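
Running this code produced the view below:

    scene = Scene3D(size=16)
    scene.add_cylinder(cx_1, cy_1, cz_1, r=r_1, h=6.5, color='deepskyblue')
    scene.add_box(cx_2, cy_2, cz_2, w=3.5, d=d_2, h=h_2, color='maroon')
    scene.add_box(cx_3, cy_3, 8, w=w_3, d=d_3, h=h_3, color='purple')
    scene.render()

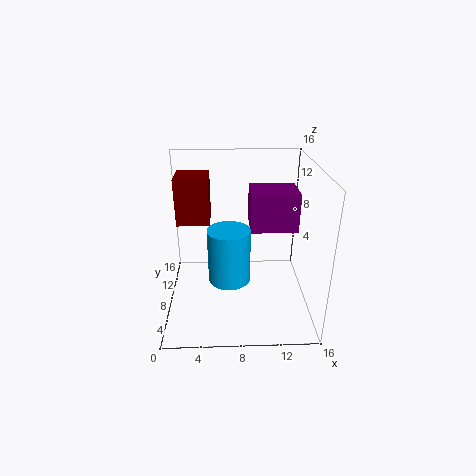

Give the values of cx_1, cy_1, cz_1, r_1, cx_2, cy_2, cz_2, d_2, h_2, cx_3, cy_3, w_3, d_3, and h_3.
cx_1 = 7, cy_1 = 9, cz_1 = 2, r_1 = 2.5, cx_2 = 1.5, cy_2 = 7, cz_2 = 10, d_2 = 3.5, h_2 = 5, cx_3 = 9.5, cy_3 = 9, w_3 = 5.5, d_3 = 4.5, h_3 = 4.5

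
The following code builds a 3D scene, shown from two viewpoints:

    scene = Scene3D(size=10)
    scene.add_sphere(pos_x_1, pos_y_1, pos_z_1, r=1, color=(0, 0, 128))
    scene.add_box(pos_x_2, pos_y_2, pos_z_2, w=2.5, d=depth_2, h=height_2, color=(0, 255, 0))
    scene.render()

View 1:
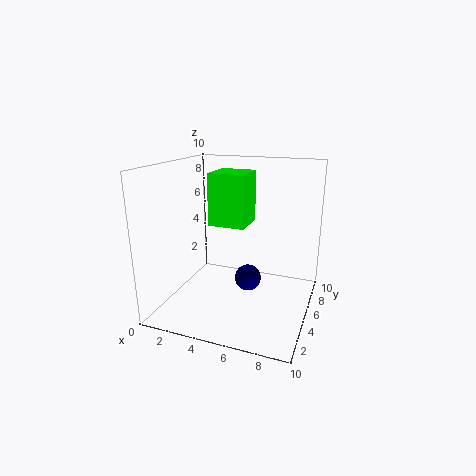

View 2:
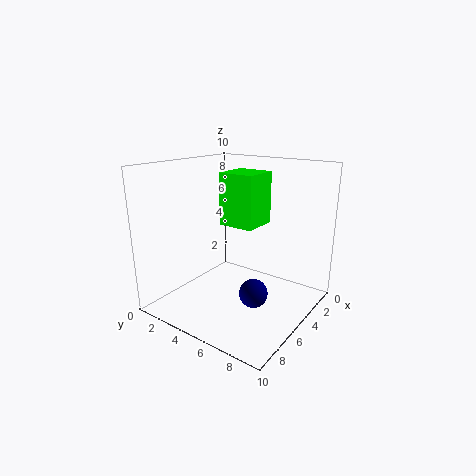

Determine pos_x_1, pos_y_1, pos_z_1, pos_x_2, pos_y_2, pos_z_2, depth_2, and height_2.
pos_x_1 = 5.25, pos_y_1 = 6.5, pos_z_1 = 1.25, pos_x_2 = 3.25, pos_y_2 = 4, pos_z_2 = 6, depth_2 = 2.5, height_2 = 3.5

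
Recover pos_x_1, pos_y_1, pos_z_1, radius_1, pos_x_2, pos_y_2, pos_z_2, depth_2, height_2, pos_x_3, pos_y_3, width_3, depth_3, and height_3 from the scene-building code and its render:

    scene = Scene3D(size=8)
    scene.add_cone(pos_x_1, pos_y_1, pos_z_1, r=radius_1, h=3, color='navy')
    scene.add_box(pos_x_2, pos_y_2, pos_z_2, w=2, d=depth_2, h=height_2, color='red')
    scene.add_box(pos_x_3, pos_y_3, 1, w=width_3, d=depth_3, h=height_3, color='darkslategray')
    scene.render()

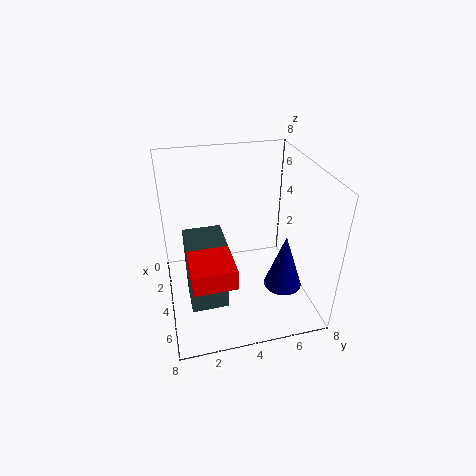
pos_x_1 = 6, pos_y_1 = 6, pos_z_1 = 2, radius_1 = 1, pos_x_2 = 6, pos_y_2 = 1, pos_z_2 = 4, depth_2 = 2, height_2 = 1, pos_x_3 = 4, pos_y_3 = 1, width_3 = 2, depth_3 = 2, height_3 = 4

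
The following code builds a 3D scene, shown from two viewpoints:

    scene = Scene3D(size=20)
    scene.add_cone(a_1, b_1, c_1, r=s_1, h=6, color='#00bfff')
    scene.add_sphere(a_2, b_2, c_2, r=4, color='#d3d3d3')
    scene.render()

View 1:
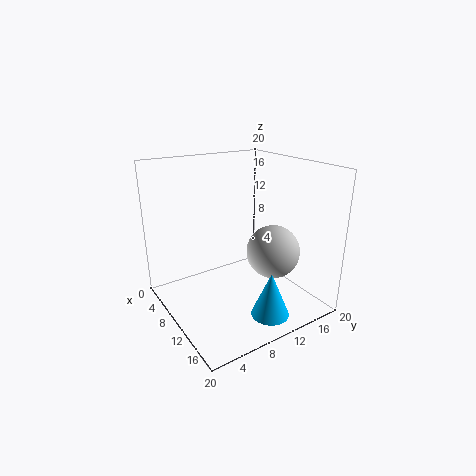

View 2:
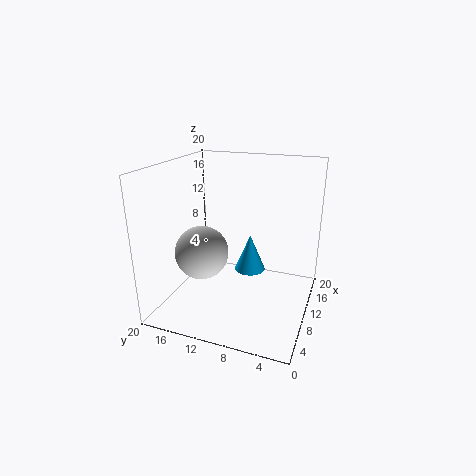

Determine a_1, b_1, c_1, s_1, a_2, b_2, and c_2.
a_1 = 17, b_1 = 10.5, c_1 = 1.5, s_1 = 2.5, a_2 = 10.5, b_2 = 16, c_2 = 6.5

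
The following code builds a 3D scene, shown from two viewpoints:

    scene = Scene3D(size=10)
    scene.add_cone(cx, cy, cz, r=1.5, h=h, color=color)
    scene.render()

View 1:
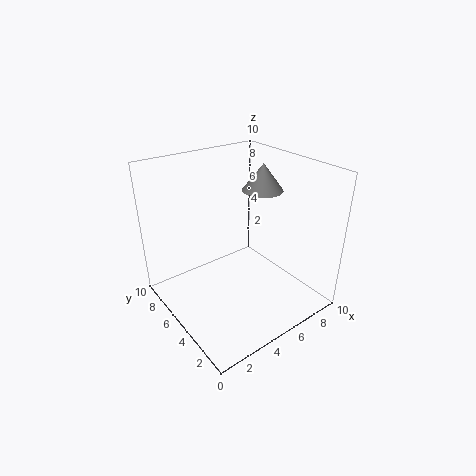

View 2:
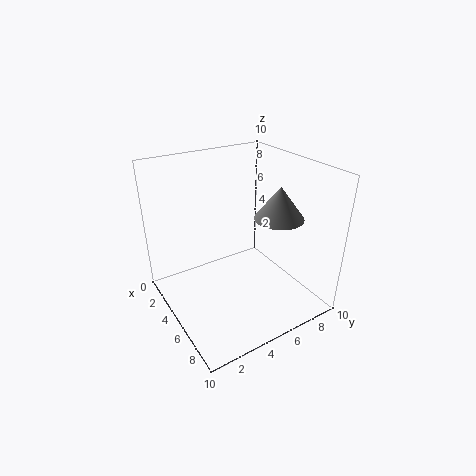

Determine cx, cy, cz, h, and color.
cx = 8, cy = 6, cz = 7.5, h = 2, color = 'gray'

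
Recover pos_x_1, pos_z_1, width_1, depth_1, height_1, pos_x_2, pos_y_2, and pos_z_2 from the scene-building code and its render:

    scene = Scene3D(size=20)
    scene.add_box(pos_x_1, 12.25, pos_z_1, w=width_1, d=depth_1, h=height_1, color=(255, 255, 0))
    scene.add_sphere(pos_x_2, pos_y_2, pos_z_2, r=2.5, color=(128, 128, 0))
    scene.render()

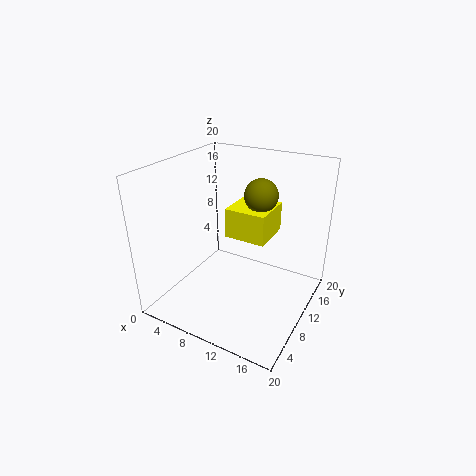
pos_x_1 = 6.5
pos_z_1 = 8.25
width_1 = 6.25
depth_1 = 6.5
height_1 = 4.5
pos_x_2 = 10.75
pos_y_2 = 15.5
pos_z_2 = 14.5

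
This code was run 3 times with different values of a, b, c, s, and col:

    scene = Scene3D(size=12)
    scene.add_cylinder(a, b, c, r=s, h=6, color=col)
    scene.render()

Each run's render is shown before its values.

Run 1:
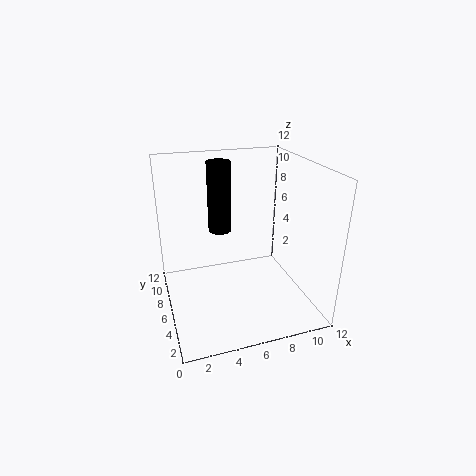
a = 5; b = 8; c = 6; s = 1; col = 'black'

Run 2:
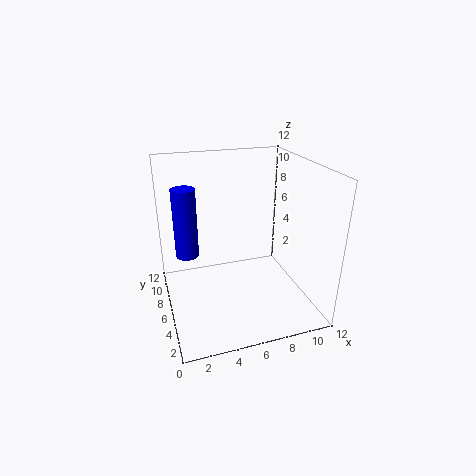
a = 2; b = 8; c = 4; s = 1; col = 'blue'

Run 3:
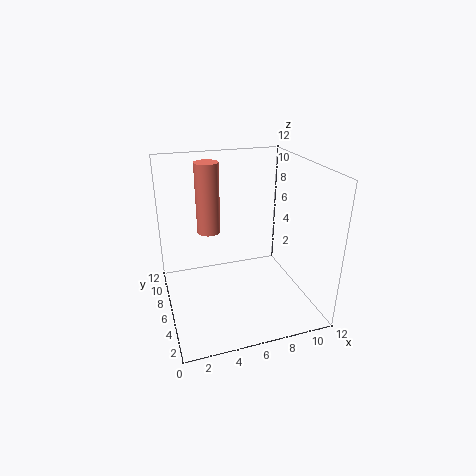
a = 4; b = 8; c = 6; s = 1; col = 'salmon'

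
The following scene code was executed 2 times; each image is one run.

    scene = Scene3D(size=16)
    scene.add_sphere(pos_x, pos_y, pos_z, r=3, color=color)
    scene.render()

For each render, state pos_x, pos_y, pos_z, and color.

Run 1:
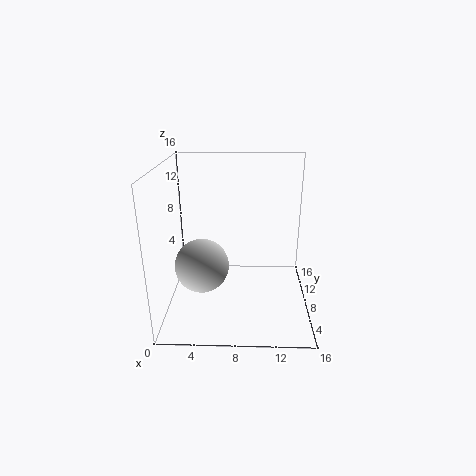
pos_x = 4; pos_y = 7; pos_z = 5; color = 'lightgray'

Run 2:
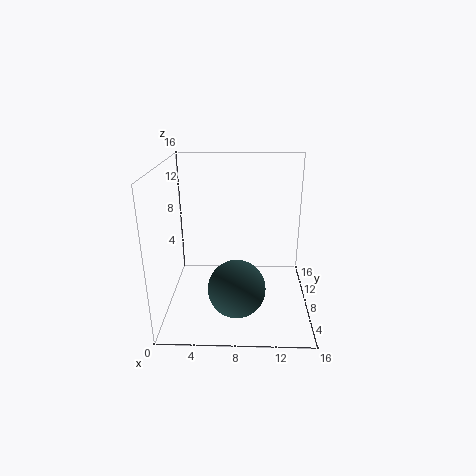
pos_x = 8; pos_y = 4; pos_z = 4; color = 'darkslategray'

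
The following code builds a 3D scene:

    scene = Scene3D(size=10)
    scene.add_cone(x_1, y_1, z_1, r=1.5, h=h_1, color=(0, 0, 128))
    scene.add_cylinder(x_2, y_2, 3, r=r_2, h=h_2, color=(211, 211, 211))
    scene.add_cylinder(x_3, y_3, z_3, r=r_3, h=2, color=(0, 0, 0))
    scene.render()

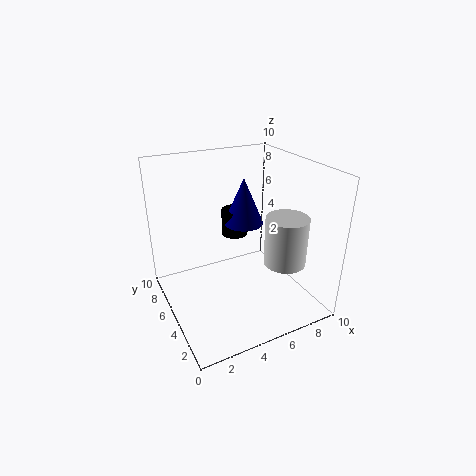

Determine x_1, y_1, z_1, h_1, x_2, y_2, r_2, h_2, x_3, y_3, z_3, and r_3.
x_1 = 6.5, y_1 = 7, z_1 = 5, h_1 = 3.5, x_2 = 8, y_2 = 3.5, r_2 = 1.5, h_2 = 3.5, x_3 = 6, y_3 = 7.5, z_3 = 4, r_3 = 1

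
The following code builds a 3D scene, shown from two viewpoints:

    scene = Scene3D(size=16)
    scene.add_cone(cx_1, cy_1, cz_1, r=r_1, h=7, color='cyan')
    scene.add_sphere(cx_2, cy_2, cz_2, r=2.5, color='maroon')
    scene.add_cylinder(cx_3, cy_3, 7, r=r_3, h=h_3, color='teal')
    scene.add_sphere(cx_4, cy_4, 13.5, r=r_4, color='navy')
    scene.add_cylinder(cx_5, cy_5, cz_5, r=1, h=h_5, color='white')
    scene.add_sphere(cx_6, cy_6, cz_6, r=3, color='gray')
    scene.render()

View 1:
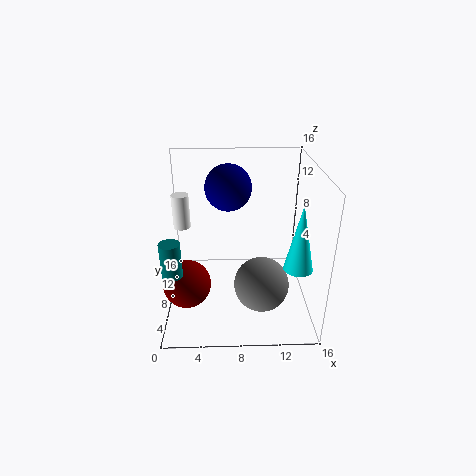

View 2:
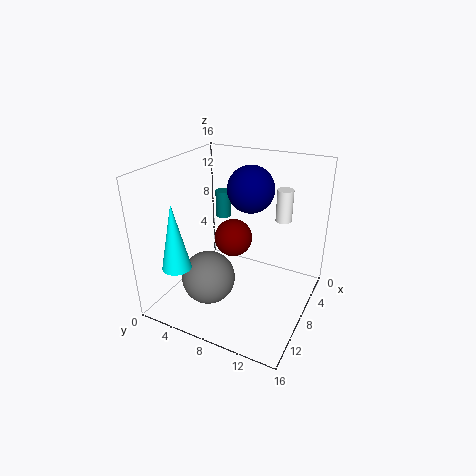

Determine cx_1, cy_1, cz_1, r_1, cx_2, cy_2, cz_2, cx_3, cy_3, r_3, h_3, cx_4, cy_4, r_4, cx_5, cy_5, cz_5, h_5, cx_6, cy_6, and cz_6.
cx_1 = 14; cy_1 = 4; cz_1 = 6.5; r_1 = 1.5; cx_2 = 2.5; cy_2 = 4.5; cz_2 = 4.5; cx_3 = 1.5; cy_3 = 2.5; r_3 = 1; h_3 = 3.5; cx_4 = 7; cy_4 = 9; r_4 = 2.5; cx_5 = 1.5; cy_5 = 11; cz_5 = 8; h_5 = 4; cx_6 = 10.5; cy_6 = 5.5; cz_6 = 3.5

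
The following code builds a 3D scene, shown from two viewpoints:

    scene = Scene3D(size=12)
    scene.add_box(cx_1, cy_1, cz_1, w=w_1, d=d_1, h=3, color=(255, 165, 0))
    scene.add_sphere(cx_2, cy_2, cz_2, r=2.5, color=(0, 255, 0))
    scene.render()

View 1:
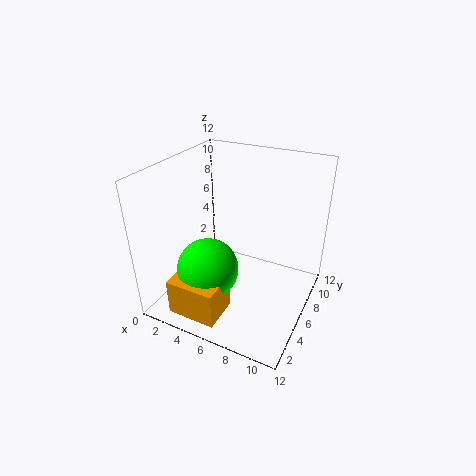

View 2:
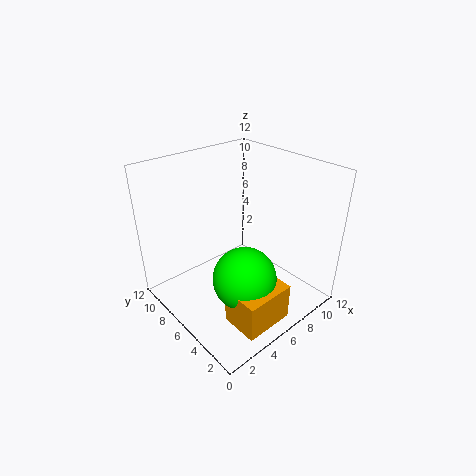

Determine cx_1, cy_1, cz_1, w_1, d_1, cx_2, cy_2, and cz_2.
cx_1 = 2.5
cy_1 = 0.5
cz_1 = 1
w_1 = 4
d_1 = 3
cx_2 = 4.5
cy_2 = 3.5
cz_2 = 4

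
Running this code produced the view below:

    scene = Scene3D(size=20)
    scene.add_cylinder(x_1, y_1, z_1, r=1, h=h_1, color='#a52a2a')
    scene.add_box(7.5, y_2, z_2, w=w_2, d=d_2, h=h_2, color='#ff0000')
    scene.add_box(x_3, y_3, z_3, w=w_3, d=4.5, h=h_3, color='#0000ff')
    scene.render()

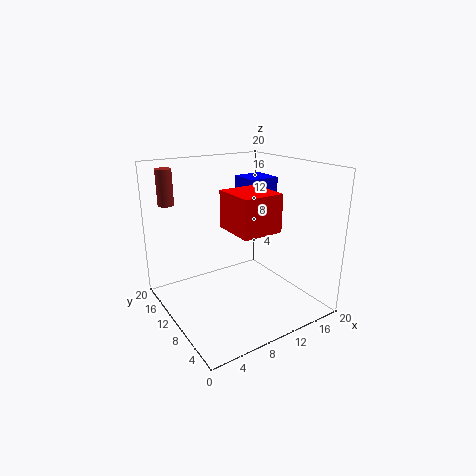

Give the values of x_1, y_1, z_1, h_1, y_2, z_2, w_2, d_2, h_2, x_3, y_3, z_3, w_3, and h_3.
x_1 = 1; y_1 = 12.5; z_1 = 15.5; h_1 = 4.5; y_2 = 4.5; z_2 = 12; w_2 = 5.5; d_2 = 6; h_2 = 5; x_3 = 13; y_3 = 11; z_3 = 14; w_3 = 4.5; h_3 = 3.5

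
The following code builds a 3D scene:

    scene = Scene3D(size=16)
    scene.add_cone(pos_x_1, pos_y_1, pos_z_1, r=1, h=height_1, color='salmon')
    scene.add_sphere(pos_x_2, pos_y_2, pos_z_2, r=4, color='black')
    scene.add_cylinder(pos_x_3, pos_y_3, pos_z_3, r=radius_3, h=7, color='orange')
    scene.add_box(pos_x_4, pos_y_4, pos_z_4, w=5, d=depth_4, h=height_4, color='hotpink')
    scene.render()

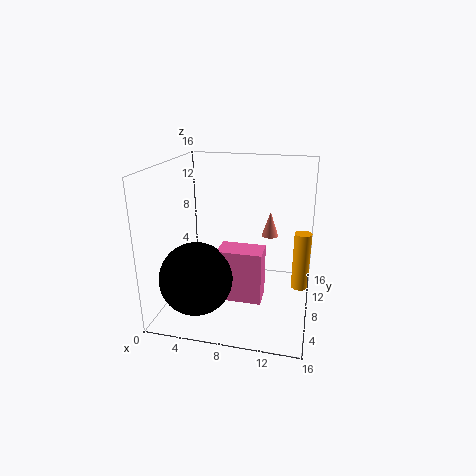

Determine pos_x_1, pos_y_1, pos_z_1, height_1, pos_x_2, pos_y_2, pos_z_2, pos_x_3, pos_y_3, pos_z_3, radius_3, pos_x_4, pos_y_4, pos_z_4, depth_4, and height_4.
pos_x_1 = 11
pos_y_1 = 12
pos_z_1 = 7
height_1 = 3
pos_x_2 = 4
pos_y_2 = 5
pos_z_2 = 4
pos_x_3 = 15
pos_y_3 = 11
pos_z_3 = 1
radius_3 = 1
pos_x_4 = 6
pos_y_4 = 6
pos_z_4 = 1
depth_4 = 3
height_4 = 6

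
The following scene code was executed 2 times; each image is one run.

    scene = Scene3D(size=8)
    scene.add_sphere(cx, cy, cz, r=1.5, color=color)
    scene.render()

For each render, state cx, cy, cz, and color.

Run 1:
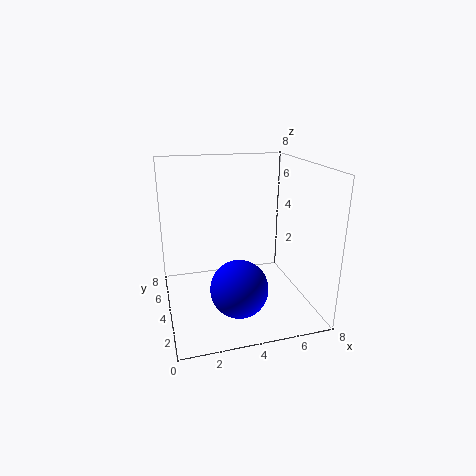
cx = 3.5
cy = 2
cz = 2
color = 'blue'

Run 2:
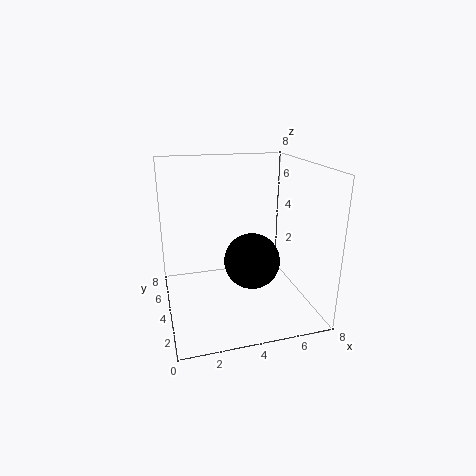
cx = 4.5
cy = 3
cz = 3
color = 'black'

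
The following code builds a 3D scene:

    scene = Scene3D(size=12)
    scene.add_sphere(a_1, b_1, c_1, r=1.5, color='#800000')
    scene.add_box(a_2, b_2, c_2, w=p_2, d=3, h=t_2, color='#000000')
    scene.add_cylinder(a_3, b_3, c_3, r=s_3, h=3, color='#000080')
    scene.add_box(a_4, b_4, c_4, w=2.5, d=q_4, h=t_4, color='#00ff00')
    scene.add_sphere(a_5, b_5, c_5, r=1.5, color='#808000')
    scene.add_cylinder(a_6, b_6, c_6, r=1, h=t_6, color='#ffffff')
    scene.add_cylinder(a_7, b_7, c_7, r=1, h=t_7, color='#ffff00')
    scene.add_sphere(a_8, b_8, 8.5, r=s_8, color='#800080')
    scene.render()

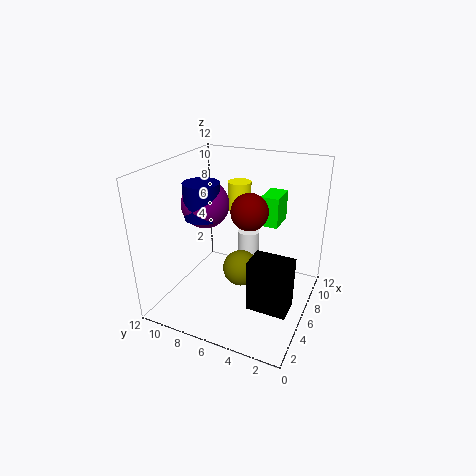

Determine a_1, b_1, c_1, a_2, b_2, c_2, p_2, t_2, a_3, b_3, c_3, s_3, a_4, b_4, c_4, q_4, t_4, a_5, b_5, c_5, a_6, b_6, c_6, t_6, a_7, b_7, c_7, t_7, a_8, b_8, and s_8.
a_1 = 6; b_1 = 5; c_1 = 8.5; a_2 = 2; b_2 = 0.5; c_2 = 2.5; p_2 = 2; t_2 = 4; a_3 = 5.5; b_3 = 9; c_3 = 7.5; s_3 = 1.5; a_4 = 7; b_4 = 3; c_4 = 7; q_4 = 1.5; t_4 = 2.5; a_5 = 5.5; b_5 = 5.5; c_5 = 3.5; a_6 = 9.5; b_6 = 6.5; c_6 = 2; t_6 = 3; a_7 = 8.5; b_7 = 7; c_7 = 7.5; t_7 = 2.5; a_8 = 6; b_8 = 9; s_8 = 2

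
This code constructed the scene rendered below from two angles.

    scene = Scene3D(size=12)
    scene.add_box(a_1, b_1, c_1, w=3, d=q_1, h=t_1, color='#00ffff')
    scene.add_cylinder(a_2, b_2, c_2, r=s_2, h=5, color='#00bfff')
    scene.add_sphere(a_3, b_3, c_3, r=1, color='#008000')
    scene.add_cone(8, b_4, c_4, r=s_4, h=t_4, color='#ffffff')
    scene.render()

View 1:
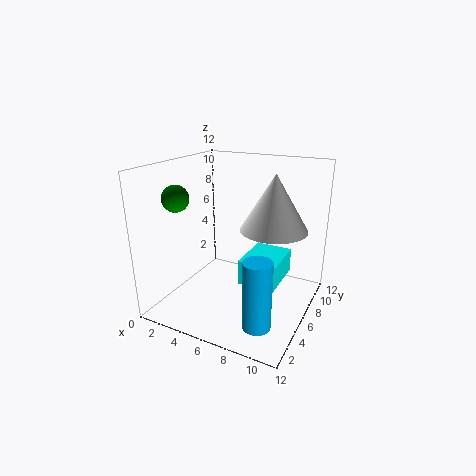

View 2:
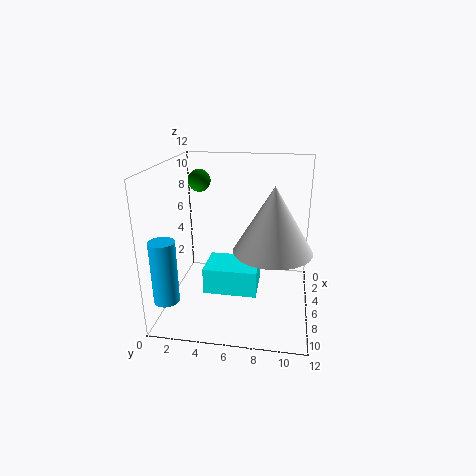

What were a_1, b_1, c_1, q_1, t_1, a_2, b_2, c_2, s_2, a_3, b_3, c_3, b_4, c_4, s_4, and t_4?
a_1 = 7, b_1 = 4, c_1 = 3, q_1 = 4, t_1 = 2, a_2 = 10, b_2 = 1, c_2 = 2, s_2 = 1, a_3 = 3, b_3 = 2, c_3 = 10, b_4 = 9, c_4 = 6, s_4 = 3, t_4 = 5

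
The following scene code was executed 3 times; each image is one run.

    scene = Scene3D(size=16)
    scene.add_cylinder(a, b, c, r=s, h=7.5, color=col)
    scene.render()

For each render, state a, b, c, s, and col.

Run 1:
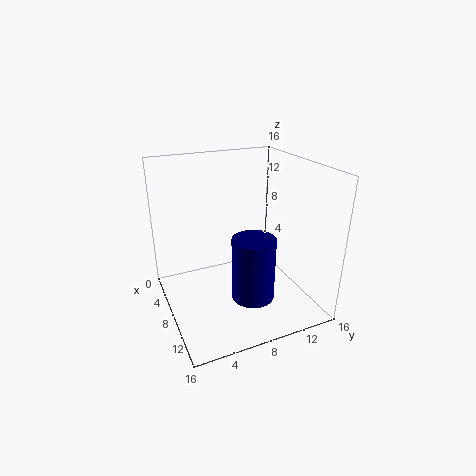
a = 9, b = 9.5, c = 0.5, s = 2.5, col = 'navy'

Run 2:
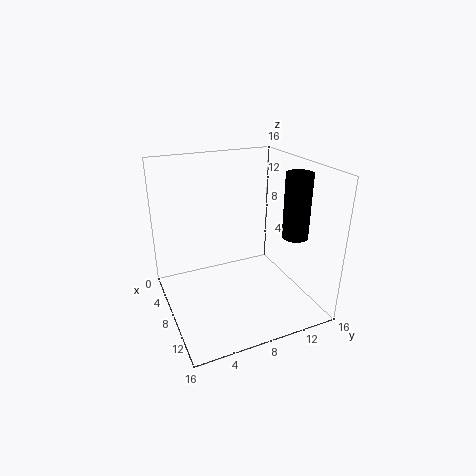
a = 9.5, b = 14.5, c = 7.5, s = 1.5, col = 'black'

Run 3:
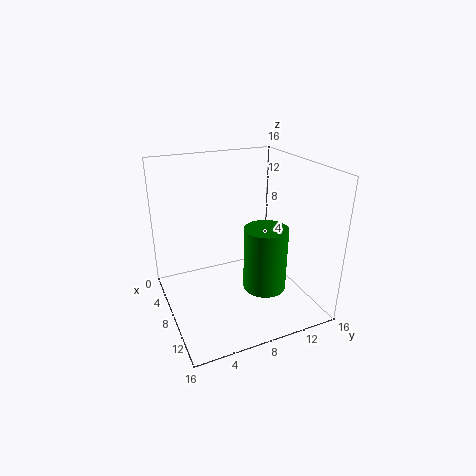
a = 9, b = 11, c = 1.5, s = 2.5, col = 'green'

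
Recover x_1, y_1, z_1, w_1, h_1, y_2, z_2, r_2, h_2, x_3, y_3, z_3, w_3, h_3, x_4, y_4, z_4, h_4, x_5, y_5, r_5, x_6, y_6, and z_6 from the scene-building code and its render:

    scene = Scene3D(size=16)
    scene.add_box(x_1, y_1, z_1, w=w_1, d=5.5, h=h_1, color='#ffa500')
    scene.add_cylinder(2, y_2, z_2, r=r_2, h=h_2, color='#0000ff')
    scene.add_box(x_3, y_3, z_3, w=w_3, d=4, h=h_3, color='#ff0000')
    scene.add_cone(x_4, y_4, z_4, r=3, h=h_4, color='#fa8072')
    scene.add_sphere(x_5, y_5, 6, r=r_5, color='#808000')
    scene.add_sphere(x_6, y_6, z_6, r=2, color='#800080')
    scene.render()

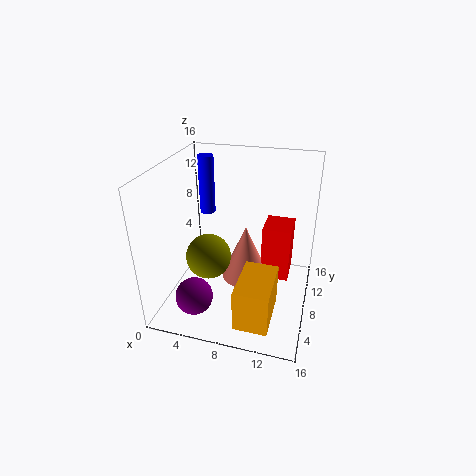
x_1 = 9.5
y_1 = 0.5
z_1 = 2
w_1 = 3.5
h_1 = 4.5
y_2 = 14.5
z_2 = 7.5
r_2 = 1
h_2 = 7.5
x_3 = 10
y_3 = 11.5
z_3 = 0.5
w_3 = 3.5
h_3 = 7
x_4 = 8
y_4 = 11.5
z_4 = 0.5
h_4 = 7
x_5 = 5
y_5 = 6.5
r_5 = 2.5
x_6 = 4.5
y_6 = 3
z_6 = 3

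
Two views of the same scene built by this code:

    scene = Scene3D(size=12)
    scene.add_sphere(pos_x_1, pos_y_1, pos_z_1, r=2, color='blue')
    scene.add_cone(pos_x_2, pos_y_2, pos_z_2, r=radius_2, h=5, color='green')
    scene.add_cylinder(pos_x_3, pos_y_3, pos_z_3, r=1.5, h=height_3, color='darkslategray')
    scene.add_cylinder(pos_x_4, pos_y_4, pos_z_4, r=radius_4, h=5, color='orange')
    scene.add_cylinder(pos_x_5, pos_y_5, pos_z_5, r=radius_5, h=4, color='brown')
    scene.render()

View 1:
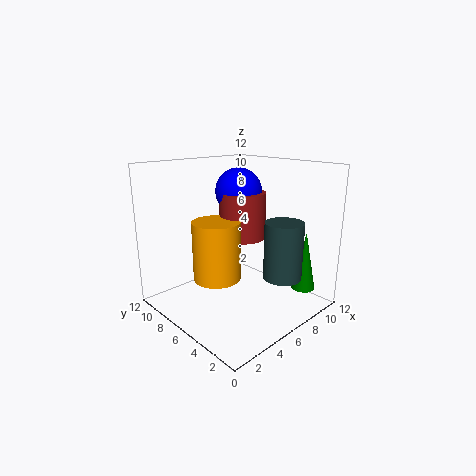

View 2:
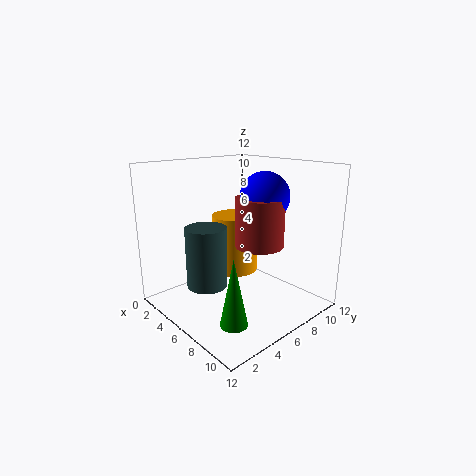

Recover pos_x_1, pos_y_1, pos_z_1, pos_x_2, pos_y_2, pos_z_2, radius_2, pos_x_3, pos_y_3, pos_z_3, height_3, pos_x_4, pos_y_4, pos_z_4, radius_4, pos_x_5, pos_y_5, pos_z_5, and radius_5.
pos_x_1 = 7.5
pos_y_1 = 7.5
pos_z_1 = 9.5
pos_x_2 = 10
pos_y_2 = 2
pos_z_2 = 1.5
radius_2 = 1
pos_x_3 = 7
pos_y_3 = 2
pos_z_3 = 3.5
height_3 = 4.5
pos_x_4 = 4.5
pos_y_4 = 7
pos_z_4 = 2.5
radius_4 = 2
pos_x_5 = 7.5
pos_y_5 = 7
pos_z_5 = 5.5
radius_5 = 2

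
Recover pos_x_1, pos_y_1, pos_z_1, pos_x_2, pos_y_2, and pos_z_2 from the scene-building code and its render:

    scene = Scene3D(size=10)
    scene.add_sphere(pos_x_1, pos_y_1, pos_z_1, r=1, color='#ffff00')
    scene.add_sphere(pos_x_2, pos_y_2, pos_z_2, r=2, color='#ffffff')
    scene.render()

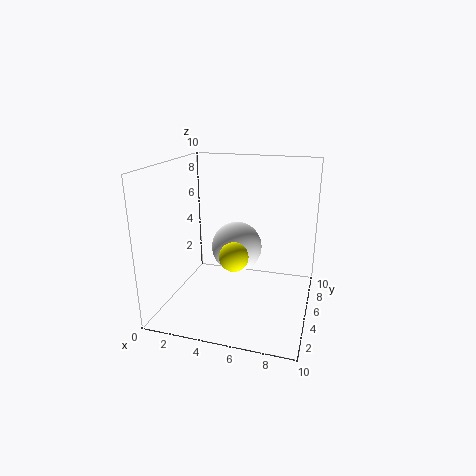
pos_x_1 = 5; pos_y_1 = 4; pos_z_1 = 4; pos_x_2 = 4; pos_y_2 = 8; pos_z_2 = 3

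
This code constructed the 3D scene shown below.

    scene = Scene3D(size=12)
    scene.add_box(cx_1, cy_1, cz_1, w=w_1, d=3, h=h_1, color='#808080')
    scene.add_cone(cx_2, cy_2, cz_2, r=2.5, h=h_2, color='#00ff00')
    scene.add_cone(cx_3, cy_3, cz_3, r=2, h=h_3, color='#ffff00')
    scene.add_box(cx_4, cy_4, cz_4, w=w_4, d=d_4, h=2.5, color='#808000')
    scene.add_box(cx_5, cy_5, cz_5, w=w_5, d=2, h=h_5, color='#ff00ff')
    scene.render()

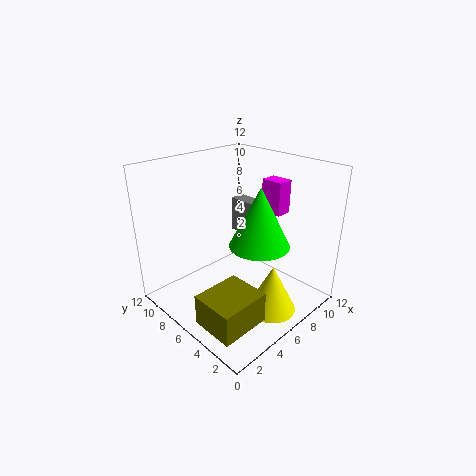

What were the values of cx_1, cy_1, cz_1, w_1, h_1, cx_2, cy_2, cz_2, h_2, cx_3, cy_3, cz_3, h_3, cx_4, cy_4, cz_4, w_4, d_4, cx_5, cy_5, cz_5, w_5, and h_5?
cx_1 = 10.5, cy_1 = 8.5, cz_1 = 3.5, w_1 = 1.5, h_1 = 3.5, cx_2 = 7, cy_2 = 4.5, cz_2 = 5.5, h_2 = 5, cx_3 = 6.5, cy_3 = 2.5, cz_3 = 0.5, h_3 = 4, cx_4 = 0.5, cy_4 = 1.5, cz_4 = 1, w_4 = 4, d_4 = 3.5, cx_5 = 10, cy_5 = 5, cz_5 = 7, w_5 = 1.5, h_5 = 3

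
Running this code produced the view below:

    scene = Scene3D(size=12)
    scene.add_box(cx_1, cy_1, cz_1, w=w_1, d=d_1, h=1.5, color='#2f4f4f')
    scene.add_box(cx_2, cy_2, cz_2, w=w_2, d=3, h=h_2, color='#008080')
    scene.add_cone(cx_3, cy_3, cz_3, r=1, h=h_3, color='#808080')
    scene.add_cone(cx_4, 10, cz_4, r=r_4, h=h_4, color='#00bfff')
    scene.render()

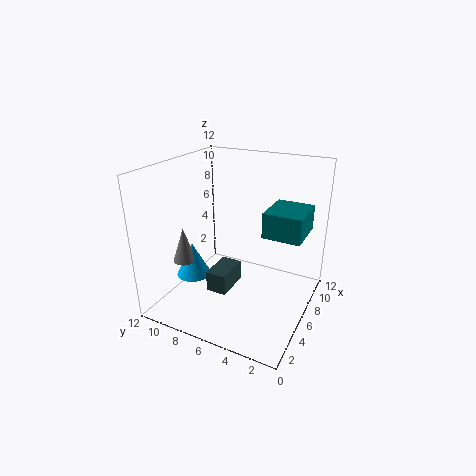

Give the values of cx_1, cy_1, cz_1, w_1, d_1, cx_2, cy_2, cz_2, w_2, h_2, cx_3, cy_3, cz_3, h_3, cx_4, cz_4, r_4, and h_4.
cx_1 = 1
cy_1 = 4.5
cz_1 = 4
w_1 = 2.5
d_1 = 1.5
cx_2 = 5
cy_2 = 0.5
cz_2 = 7
w_2 = 3.5
h_2 = 2
cx_3 = 4.5
cy_3 = 10.5
cz_3 = 3.5
h_3 = 3
cx_4 = 5
cz_4 = 2
r_4 = 1.5
h_4 = 3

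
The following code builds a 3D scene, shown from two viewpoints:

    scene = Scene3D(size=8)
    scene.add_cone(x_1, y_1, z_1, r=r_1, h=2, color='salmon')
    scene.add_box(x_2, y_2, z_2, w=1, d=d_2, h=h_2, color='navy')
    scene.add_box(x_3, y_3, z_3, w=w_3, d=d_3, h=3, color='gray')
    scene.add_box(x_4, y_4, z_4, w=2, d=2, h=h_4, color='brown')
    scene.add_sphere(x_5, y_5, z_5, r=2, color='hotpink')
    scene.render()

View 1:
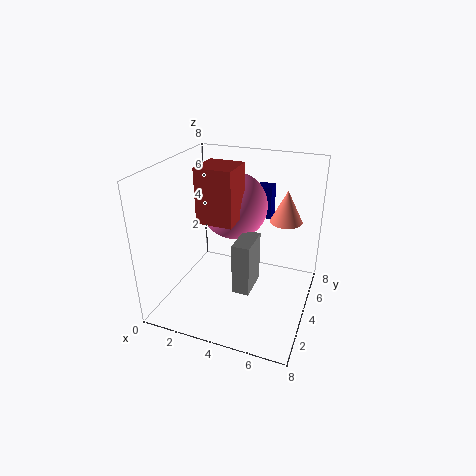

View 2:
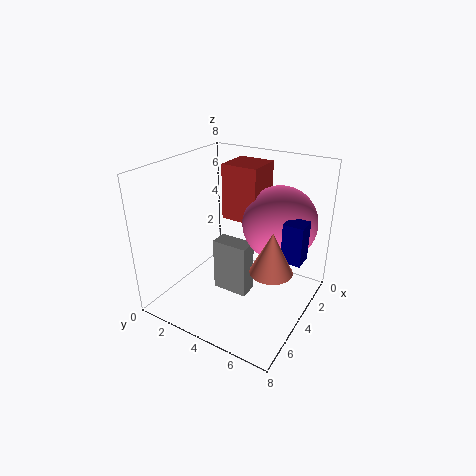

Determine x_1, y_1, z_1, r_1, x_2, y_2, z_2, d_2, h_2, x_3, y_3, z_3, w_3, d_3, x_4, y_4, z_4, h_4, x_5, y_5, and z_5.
x_1 = 6
y_1 = 7
z_1 = 4
r_1 = 1
x_2 = 4
y_2 = 7
z_2 = 4
d_2 = 1
h_2 = 2
x_3 = 4
y_3 = 3
z_3 = 1
w_3 = 1
d_3 = 2
x_4 = 2
y_4 = 3
z_4 = 5
h_4 = 3
x_5 = 3
y_5 = 6
z_5 = 5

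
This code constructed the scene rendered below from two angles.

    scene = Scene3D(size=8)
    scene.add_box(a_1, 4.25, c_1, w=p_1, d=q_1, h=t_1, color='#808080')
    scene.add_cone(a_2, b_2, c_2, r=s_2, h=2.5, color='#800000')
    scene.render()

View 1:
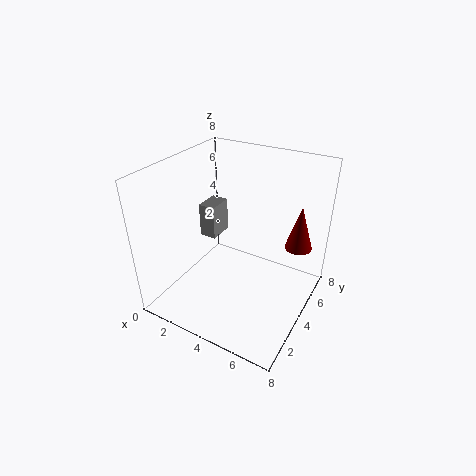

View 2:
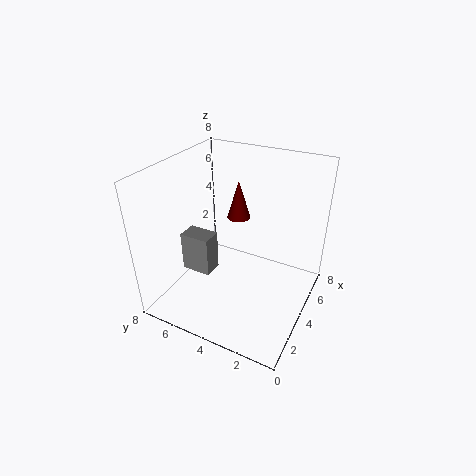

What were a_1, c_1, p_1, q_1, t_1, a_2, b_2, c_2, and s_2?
a_1 = 1.25
c_1 = 3.25
p_1 = 1
q_1 = 1.5
t_1 = 2
a_2 = 7
b_2 = 5.5
c_2 = 3.5
s_2 = 0.75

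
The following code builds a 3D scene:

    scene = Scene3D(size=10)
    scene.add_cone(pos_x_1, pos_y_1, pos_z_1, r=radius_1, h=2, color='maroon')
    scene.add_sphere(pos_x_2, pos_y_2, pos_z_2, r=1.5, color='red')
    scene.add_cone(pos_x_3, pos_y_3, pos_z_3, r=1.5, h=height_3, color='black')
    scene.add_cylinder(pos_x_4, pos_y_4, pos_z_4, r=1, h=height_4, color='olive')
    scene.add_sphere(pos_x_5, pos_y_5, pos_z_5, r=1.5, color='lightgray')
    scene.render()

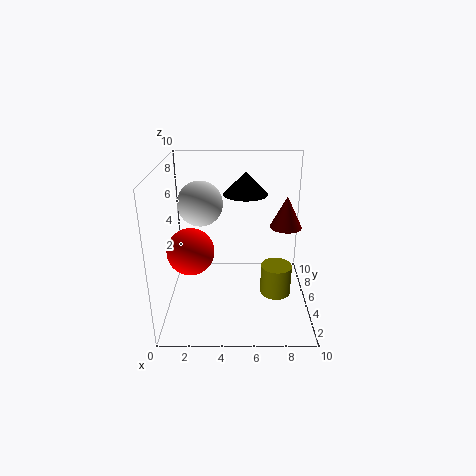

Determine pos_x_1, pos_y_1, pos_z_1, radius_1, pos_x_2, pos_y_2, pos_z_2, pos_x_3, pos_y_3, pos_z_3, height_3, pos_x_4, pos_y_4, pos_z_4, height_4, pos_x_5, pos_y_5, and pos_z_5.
pos_x_1 = 8
pos_y_1 = 3.5
pos_z_1 = 6.5
radius_1 = 1
pos_x_2 = 2
pos_y_2 = 3
pos_z_2 = 5
pos_x_3 = 5.5
pos_y_3 = 5.5
pos_z_3 = 8
height_3 = 1.5
pos_x_4 = 7.5
pos_y_4 = 3
pos_z_4 = 2
height_4 = 2
pos_x_5 = 2.5
pos_y_5 = 5
pos_z_5 = 7.5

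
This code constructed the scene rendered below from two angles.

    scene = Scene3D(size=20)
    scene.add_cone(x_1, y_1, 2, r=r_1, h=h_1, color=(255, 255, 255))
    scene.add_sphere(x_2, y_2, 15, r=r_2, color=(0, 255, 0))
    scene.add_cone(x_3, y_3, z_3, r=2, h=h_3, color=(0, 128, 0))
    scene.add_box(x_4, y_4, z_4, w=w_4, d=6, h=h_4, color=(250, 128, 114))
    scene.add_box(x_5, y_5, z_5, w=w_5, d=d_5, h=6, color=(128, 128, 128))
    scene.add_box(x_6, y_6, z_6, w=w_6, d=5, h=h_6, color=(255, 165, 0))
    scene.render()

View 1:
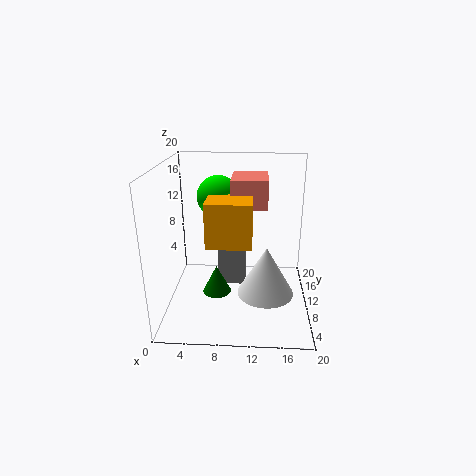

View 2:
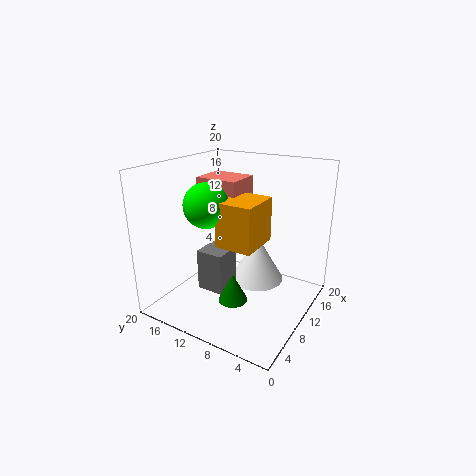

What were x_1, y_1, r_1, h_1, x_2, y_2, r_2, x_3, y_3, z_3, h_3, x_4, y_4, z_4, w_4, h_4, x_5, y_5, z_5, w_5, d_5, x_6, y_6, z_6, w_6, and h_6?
x_1 = 14, y_1 = 9, r_1 = 4, h_1 = 7, x_2 = 7, y_2 = 13, r_2 = 3, x_3 = 7, y_3 = 9, z_3 = 2, h_3 = 4, x_4 = 9, y_4 = 10, z_4 = 14, w_4 = 5, h_4 = 4, x_5 = 7, y_5 = 11, z_5 = 2, w_5 = 4, d_5 = 4, x_6 = 6, y_6 = 6, z_6 = 10, w_6 = 6, h_6 = 6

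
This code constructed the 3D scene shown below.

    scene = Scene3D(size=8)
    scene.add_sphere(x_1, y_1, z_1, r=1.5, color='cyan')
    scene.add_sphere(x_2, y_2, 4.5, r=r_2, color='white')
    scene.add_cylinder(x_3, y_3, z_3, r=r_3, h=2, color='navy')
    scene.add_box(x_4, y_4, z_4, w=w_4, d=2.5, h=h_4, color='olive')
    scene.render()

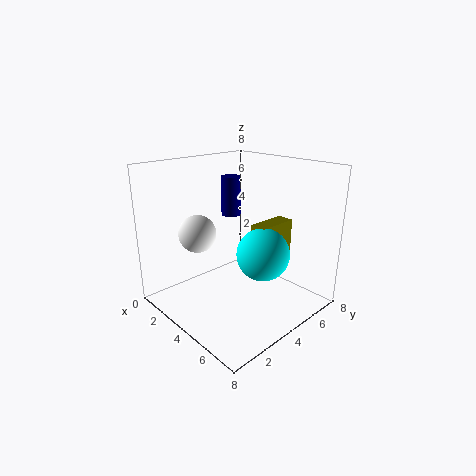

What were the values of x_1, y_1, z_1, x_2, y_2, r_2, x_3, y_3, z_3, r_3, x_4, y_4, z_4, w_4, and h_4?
x_1 = 5; y_1 = 5; z_1 = 3; x_2 = 3; y_2 = 2; r_2 = 1; x_3 = 4; y_3 = 3.5; z_3 = 5.5; r_3 = 0.5; x_4 = 4; y_4 = 5; z_4 = 2.5; w_4 = 1; h_4 = 2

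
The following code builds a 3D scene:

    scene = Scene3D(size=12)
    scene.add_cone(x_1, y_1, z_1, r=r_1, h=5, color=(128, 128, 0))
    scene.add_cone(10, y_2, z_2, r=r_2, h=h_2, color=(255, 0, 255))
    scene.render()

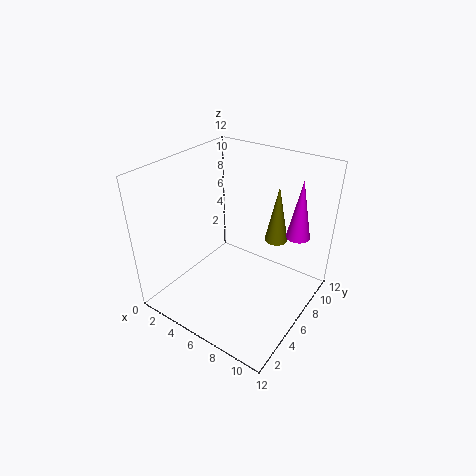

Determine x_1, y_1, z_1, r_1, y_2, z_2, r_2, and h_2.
x_1 = 8, y_1 = 9, z_1 = 5, r_1 = 1, y_2 = 9, z_2 = 6, r_2 = 1, h_2 = 5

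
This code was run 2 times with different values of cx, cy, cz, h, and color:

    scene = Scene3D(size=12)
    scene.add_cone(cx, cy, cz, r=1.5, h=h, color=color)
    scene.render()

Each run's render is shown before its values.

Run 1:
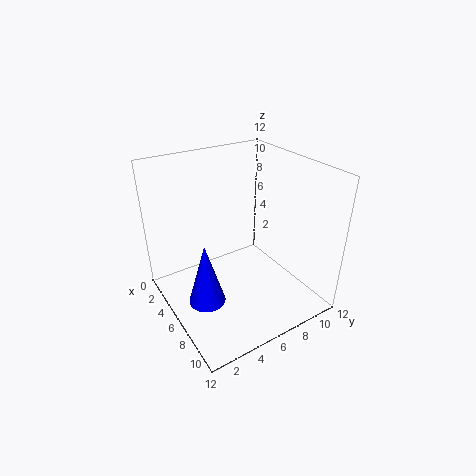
cx = 6.75, cy = 2.5, cz = 1.5, h = 5.25, color = 'blue'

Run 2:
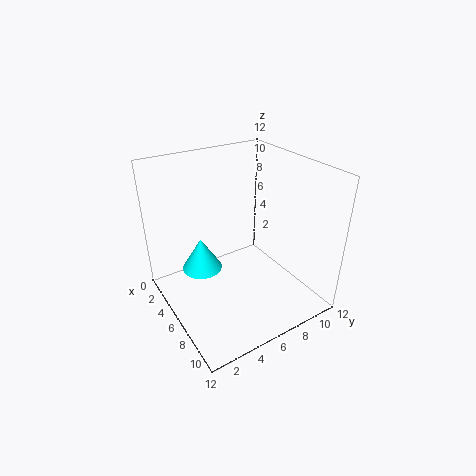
cx = 6.75, cy = 2.25, cz = 5, h = 2.5, color = 'cyan'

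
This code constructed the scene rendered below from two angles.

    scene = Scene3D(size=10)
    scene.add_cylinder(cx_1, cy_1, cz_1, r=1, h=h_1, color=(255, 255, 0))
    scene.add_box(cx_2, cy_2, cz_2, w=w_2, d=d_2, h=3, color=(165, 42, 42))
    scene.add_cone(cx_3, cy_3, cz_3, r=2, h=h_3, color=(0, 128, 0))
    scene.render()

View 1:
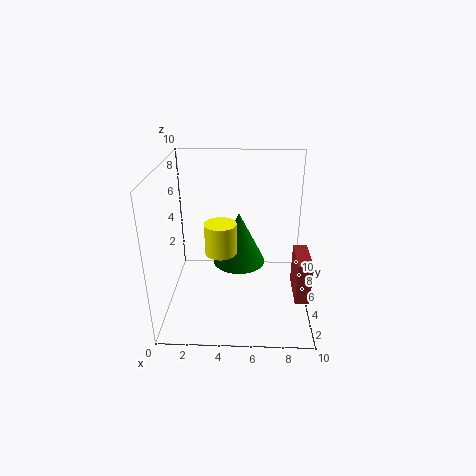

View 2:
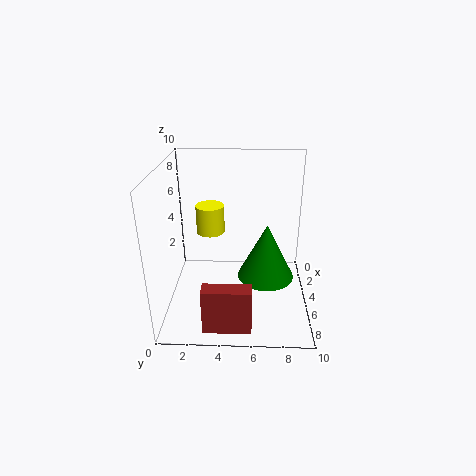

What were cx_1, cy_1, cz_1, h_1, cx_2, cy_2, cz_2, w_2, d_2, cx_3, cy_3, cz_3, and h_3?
cx_1 = 4, cy_1 = 3, cz_1 = 5, h_1 = 2, cx_2 = 9, cy_2 = 3, cz_2 = 1, w_2 = 1, d_2 = 3, cx_3 = 5, cy_3 = 7, cz_3 = 2, h_3 = 4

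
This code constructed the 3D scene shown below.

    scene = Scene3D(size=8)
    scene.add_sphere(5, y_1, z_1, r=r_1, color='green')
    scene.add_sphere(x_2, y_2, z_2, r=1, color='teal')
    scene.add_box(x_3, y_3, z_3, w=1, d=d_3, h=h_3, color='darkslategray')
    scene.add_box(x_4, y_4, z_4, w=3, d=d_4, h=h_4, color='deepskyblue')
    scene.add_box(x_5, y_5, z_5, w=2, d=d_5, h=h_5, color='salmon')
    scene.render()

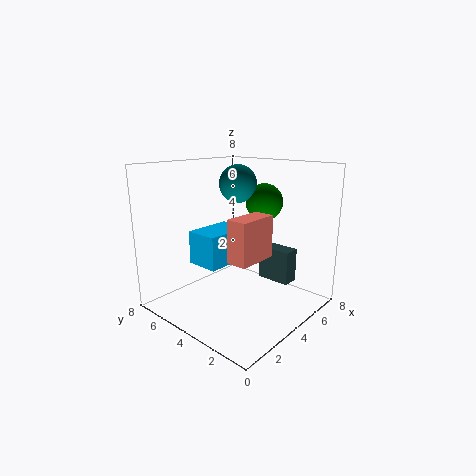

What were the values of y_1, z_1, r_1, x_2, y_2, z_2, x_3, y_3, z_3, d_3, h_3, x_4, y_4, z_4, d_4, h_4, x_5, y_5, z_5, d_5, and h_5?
y_1 = 3
z_1 = 6
r_1 = 1
x_2 = 4
y_2 = 4
z_2 = 7
x_3 = 6
y_3 = 2
z_3 = 1
d_3 = 2
h_3 = 2
x_4 = 3
y_4 = 5
z_4 = 2
d_4 = 2
h_4 = 2
x_5 = 1
y_5 = 1
z_5 = 4
d_5 = 1
h_5 = 2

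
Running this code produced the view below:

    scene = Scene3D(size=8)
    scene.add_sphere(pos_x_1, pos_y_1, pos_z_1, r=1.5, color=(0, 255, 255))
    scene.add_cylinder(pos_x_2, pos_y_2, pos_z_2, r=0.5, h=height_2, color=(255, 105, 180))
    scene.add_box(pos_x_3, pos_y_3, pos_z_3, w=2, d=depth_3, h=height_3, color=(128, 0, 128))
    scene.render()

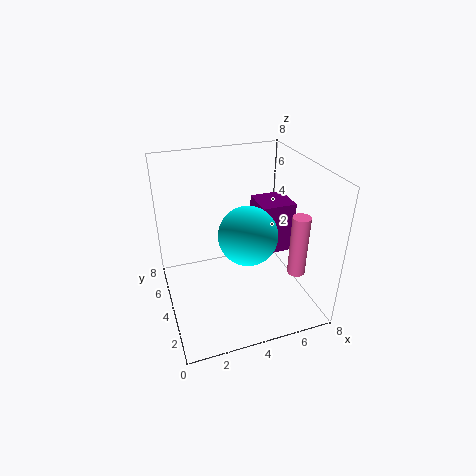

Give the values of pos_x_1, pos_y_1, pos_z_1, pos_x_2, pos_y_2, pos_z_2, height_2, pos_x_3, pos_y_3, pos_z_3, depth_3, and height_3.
pos_x_1 = 4; pos_y_1 = 2.5; pos_z_1 = 5; pos_x_2 = 7; pos_y_2 = 2.5; pos_z_2 = 2; height_2 = 3.5; pos_x_3 = 5.5; pos_y_3 = 4; pos_z_3 = 2.5; depth_3 = 2; height_3 = 3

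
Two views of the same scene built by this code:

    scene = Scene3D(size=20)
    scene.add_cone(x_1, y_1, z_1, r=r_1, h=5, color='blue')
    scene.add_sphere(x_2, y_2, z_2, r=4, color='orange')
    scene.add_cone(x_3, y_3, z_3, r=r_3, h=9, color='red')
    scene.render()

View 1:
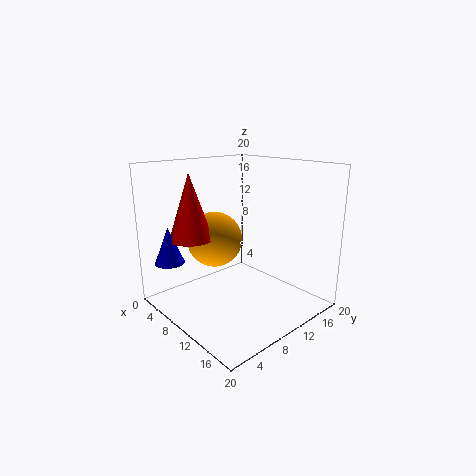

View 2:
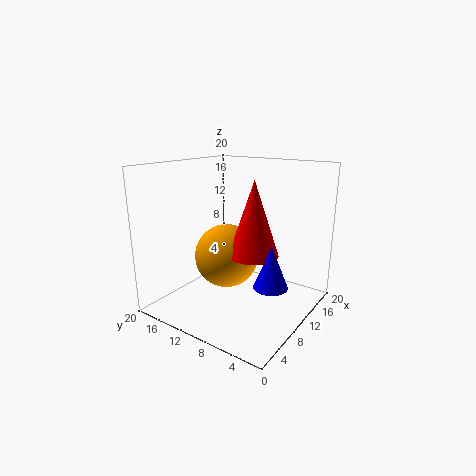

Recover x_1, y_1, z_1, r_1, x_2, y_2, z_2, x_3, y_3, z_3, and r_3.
x_1 = 5, y_1 = 2, z_1 = 7, r_1 = 2, x_2 = 6, y_2 = 9, z_2 = 9, x_3 = 6, y_3 = 5, z_3 = 10, r_3 = 3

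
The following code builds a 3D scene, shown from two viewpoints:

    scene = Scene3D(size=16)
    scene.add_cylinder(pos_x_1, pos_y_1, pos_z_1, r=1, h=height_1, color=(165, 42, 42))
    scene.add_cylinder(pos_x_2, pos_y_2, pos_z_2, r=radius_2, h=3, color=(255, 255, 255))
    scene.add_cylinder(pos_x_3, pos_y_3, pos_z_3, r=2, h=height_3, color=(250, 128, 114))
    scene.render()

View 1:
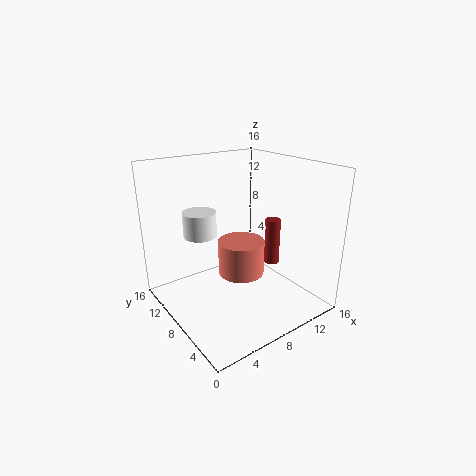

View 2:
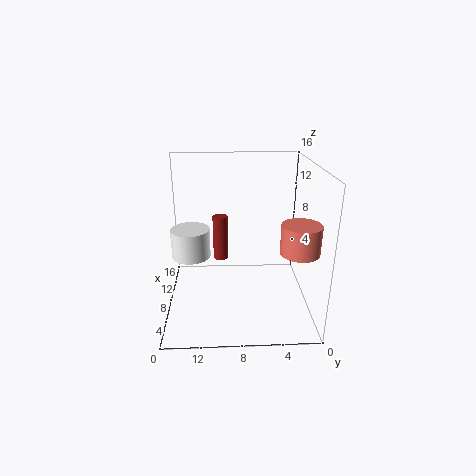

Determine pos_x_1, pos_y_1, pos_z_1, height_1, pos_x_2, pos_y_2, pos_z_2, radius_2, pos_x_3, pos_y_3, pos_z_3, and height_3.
pos_x_1 = 15, pos_y_1 = 10, pos_z_1 = 2, height_1 = 6, pos_x_2 = 6, pos_y_2 = 13, pos_z_2 = 7, radius_2 = 2, pos_x_3 = 4, pos_y_3 = 2, pos_z_3 = 8, height_3 = 3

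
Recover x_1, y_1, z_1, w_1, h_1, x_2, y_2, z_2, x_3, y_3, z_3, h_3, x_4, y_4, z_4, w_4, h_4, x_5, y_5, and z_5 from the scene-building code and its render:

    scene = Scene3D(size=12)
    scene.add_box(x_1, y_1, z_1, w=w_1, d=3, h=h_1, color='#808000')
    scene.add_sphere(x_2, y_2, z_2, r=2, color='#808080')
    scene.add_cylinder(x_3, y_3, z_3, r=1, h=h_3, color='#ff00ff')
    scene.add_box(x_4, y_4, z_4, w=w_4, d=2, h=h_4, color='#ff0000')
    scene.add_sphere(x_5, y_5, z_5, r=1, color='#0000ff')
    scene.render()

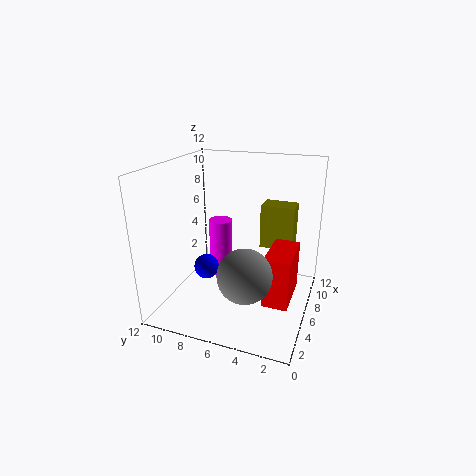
x_1 = 9, y_1 = 2, z_1 = 4, w_1 = 2, h_1 = 4, x_2 = 2, y_2 = 4, z_2 = 5, x_3 = 7, y_3 = 8, z_3 = 2, h_3 = 5, x_4 = 3, y_4 = 1, z_4 = 2, w_4 = 4, h_4 = 4, x_5 = 4, y_5 = 8, z_5 = 4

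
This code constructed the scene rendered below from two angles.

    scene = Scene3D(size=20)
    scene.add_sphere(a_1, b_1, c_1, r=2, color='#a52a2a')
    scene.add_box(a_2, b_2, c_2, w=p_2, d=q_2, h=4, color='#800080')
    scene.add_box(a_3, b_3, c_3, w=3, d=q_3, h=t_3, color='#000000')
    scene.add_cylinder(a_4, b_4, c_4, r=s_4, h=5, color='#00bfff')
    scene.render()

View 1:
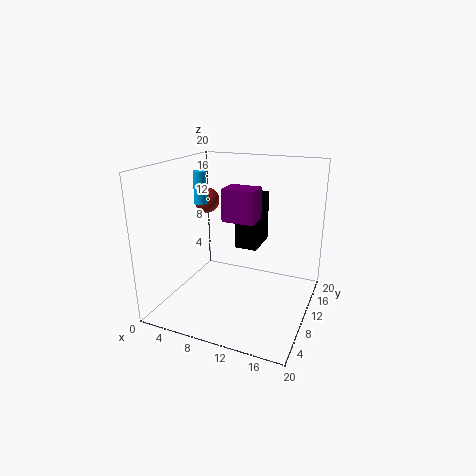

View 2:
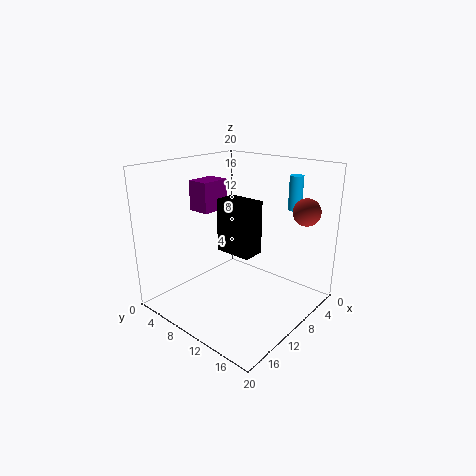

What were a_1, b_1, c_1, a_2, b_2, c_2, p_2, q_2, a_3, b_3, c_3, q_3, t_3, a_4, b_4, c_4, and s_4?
a_1 = 2, b_1 = 16, c_1 = 13, a_2 = 10, b_2 = 5, c_2 = 14, p_2 = 4, q_2 = 3, a_3 = 10, b_3 = 9, c_3 = 9, q_3 = 5, t_3 = 7, a_4 = 2, b_4 = 14, c_4 = 13, s_4 = 1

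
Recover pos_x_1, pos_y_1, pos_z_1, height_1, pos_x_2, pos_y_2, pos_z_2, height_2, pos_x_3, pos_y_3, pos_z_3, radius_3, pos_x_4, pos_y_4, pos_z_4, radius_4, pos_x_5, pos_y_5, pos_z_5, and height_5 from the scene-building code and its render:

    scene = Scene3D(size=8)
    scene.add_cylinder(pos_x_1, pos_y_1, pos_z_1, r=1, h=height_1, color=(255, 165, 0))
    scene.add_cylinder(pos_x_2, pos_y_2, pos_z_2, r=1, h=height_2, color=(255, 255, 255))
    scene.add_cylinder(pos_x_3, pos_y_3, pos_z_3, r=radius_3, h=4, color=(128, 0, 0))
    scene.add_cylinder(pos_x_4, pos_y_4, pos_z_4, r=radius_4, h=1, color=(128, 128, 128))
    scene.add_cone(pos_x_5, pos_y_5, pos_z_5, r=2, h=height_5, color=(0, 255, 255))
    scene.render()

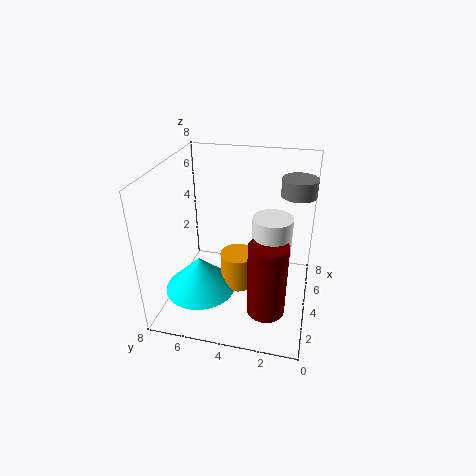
pos_x_1 = 4, pos_y_1 = 4, pos_z_1 = 1, height_1 = 2, pos_x_2 = 3, pos_y_2 = 2, pos_z_2 = 4, height_2 = 2, pos_x_3 = 2, pos_y_3 = 2, pos_z_3 = 1, radius_3 = 1, pos_x_4 = 6, pos_y_4 = 1, pos_z_4 = 6, radius_4 = 1, pos_x_5 = 3, pos_y_5 = 6, pos_z_5 = 1, height_5 = 2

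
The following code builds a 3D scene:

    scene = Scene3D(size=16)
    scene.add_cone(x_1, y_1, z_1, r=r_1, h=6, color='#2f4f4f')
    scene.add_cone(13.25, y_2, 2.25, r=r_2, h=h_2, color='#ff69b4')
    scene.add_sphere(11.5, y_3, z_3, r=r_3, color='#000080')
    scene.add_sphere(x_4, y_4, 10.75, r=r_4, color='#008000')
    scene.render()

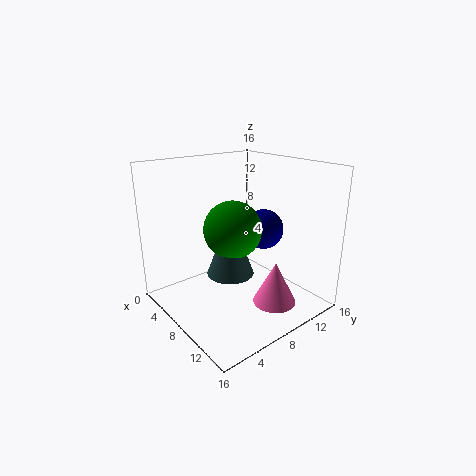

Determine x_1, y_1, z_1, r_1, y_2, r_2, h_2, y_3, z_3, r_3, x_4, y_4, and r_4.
x_1 = 11.5
y_1 = 4.25
z_1 = 6.5
r_1 = 2.25
y_2 = 8.75
r_2 = 2.25
h_2 = 4.5
y_3 = 8.5
z_3 = 10
r_3 = 2
x_4 = 11.25
y_4 = 4.75
r_4 = 2.75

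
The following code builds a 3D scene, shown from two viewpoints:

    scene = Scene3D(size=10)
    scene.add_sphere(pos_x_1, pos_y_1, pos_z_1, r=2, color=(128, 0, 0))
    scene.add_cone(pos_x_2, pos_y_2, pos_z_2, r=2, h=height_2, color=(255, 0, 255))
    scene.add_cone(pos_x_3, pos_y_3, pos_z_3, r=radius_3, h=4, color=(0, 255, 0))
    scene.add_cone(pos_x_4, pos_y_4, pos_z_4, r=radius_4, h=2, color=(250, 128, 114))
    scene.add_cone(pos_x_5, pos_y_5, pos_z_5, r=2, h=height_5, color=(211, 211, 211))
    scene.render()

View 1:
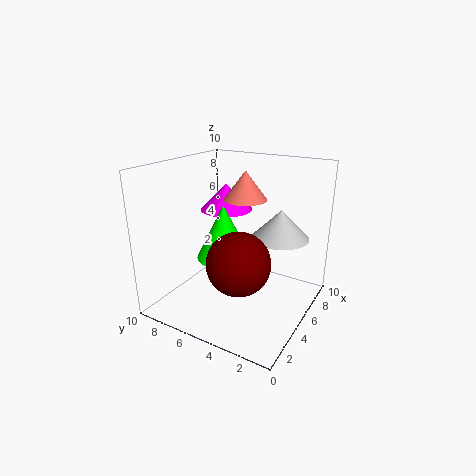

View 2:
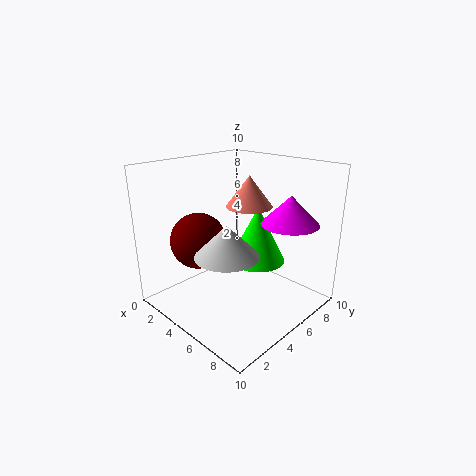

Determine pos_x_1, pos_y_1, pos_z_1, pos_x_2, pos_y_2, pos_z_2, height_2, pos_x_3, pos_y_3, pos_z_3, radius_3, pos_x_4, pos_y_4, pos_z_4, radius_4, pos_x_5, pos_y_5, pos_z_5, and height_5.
pos_x_1 = 2.5, pos_y_1 = 3.5, pos_z_1 = 4.5, pos_x_2 = 7.5, pos_y_2 = 7.5, pos_z_2 = 6, height_2 = 2, pos_x_3 = 5.5, pos_y_3 = 6.5, pos_z_3 = 3, radius_3 = 2, pos_x_4 = 6, pos_y_4 = 5, pos_z_4 = 7.5, radius_4 = 1.5, pos_x_5 = 6.5, pos_y_5 = 2.5, pos_z_5 = 5, height_5 = 2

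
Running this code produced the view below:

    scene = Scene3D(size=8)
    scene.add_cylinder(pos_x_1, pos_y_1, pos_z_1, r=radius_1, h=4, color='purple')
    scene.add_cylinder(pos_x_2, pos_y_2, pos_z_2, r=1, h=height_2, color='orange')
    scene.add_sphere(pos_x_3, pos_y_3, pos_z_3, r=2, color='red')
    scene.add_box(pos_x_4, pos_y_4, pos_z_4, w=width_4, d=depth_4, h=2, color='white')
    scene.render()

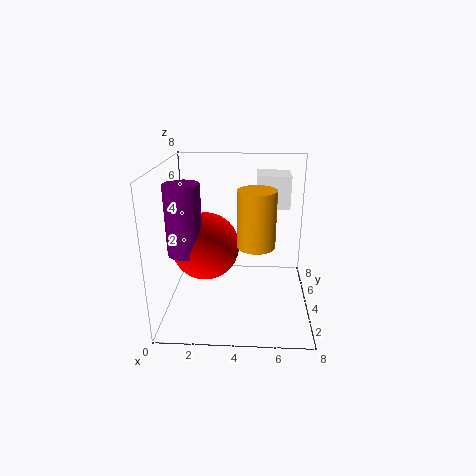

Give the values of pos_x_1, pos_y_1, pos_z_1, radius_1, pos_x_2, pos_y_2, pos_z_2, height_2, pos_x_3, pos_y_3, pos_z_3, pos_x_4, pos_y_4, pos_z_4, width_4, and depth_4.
pos_x_1 = 1, pos_y_1 = 4, pos_z_1 = 3, radius_1 = 1, pos_x_2 = 5, pos_y_2 = 3, pos_z_2 = 4, height_2 = 3, pos_x_3 = 2, pos_y_3 = 5, pos_z_3 = 3, pos_x_4 = 5, pos_y_4 = 6, pos_z_4 = 5, width_4 = 2, depth_4 = 2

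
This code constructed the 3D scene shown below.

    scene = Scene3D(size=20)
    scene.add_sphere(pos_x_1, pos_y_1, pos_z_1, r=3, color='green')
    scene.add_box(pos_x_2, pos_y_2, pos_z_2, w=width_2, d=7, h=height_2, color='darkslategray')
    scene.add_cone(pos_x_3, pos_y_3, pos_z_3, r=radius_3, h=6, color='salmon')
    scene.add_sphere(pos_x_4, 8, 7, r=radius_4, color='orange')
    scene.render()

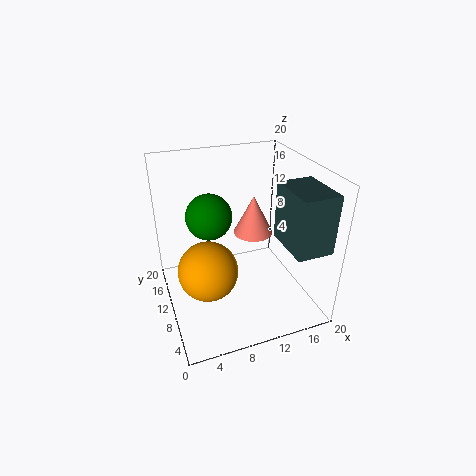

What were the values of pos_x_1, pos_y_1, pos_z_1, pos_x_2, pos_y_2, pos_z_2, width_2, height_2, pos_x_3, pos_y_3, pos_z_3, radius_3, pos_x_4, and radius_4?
pos_x_1 = 6; pos_y_1 = 10; pos_z_1 = 14; pos_x_2 = 15; pos_y_2 = 2; pos_z_2 = 10; width_2 = 5; height_2 = 8; pos_x_3 = 14; pos_y_3 = 14; pos_z_3 = 8; radius_3 = 3; pos_x_4 = 5; radius_4 = 4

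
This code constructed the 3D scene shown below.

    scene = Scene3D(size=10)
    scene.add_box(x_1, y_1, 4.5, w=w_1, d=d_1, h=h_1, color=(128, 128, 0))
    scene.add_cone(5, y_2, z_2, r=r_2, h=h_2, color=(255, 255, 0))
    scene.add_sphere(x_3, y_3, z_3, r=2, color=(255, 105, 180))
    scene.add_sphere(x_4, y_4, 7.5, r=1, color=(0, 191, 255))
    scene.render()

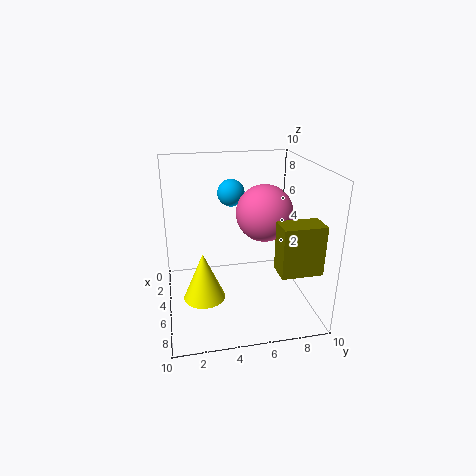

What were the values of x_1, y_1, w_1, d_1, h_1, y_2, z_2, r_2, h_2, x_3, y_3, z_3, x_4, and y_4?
x_1 = 8.5, y_1 = 6.5, w_1 = 1.5, d_1 = 2.5, h_1 = 3, y_2 = 2.5, z_2 = 0.5, r_2 = 1.5, h_2 = 3.5, x_3 = 4.5, y_3 = 7, z_3 = 6.5, x_4 = 2.5, y_4 = 5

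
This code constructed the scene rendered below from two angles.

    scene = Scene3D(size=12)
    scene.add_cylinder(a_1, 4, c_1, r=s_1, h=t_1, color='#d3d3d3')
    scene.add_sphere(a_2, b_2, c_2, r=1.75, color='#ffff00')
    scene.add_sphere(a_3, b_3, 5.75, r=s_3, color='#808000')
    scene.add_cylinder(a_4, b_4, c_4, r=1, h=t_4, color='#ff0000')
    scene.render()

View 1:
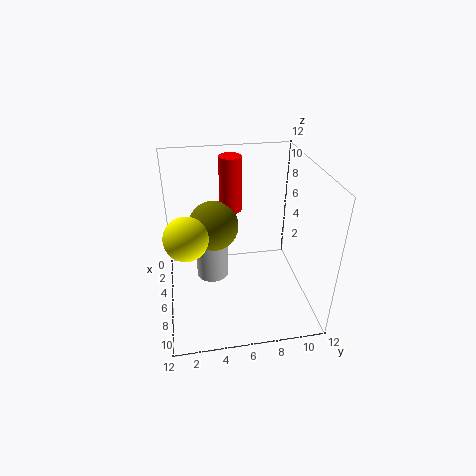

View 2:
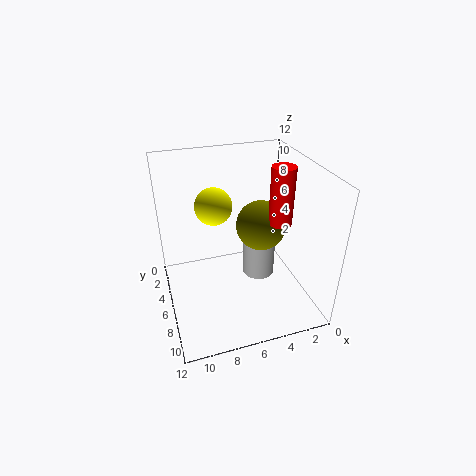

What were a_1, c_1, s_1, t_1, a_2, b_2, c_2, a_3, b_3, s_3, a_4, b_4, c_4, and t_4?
a_1 = 3.25, c_1 = 0.5, s_1 = 1.5, t_1 = 5.75, a_2 = 7, b_2 = 1.75, c_2 = 7, a_3 = 3.25, b_3 = 4.25, s_3 = 2.25, a_4 = 2.25, b_4 = 6, c_4 = 6.75, t_4 = 5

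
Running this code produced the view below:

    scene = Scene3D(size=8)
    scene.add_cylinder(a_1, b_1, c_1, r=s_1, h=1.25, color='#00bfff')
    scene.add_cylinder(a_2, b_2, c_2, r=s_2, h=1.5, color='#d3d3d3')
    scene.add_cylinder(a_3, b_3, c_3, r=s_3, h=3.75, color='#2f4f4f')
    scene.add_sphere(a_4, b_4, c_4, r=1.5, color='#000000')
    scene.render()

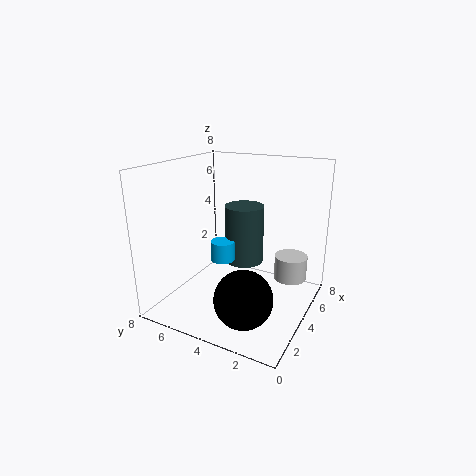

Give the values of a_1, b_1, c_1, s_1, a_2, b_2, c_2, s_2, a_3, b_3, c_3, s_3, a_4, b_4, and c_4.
a_1 = 5.25, b_1 = 5.75, c_1 = 1.75, s_1 = 0.75, a_2 = 6.75, b_2 = 1.75, c_2 = 0.75, s_2 = 1, a_3 = 6.75, b_3 = 5, c_3 = 1.25, s_3 = 1.25, a_4 = 1.75, b_4 = 2.5, c_4 = 1.75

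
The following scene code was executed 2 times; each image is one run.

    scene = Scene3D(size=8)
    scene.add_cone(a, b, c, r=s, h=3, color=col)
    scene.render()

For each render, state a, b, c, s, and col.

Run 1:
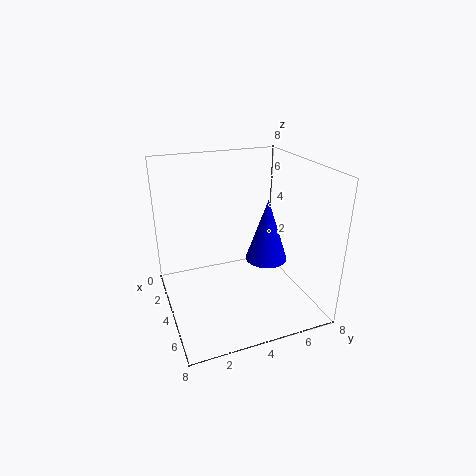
a = 6.5, b = 4.5, c = 4, s = 1, col = 'blue'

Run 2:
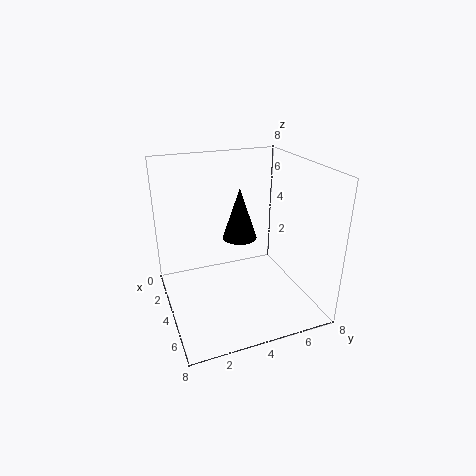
a = 3, b = 4.5, c = 3.5, s = 1, col = 'black'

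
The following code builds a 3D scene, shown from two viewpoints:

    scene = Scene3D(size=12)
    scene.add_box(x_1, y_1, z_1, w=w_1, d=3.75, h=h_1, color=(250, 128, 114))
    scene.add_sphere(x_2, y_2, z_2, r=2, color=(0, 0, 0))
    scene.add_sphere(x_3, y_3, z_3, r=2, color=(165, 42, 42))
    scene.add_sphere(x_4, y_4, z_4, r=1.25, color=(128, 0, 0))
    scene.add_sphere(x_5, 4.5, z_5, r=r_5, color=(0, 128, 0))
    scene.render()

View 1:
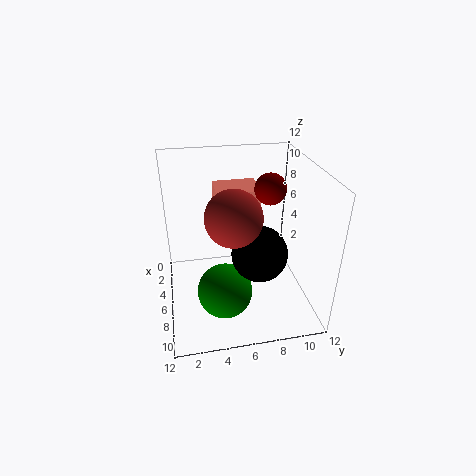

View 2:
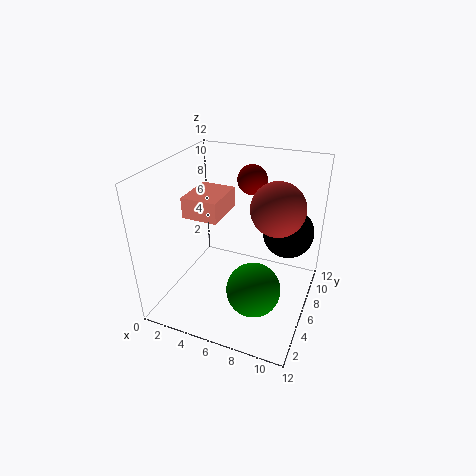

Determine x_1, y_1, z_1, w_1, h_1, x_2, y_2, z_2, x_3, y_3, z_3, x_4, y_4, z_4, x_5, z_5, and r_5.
x_1 = 1.75
y_1 = 4.5
z_1 = 7.75
w_1 = 3
h_1 = 1.75
x_2 = 10
y_2 = 6.75
z_2 = 7
x_3 = 9.5
y_3 = 5
z_3 = 9.75
x_4 = 6.25
y_4 = 8.5
z_4 = 10.25
x_5 = 8
z_5 = 2.25
r_5 = 2.25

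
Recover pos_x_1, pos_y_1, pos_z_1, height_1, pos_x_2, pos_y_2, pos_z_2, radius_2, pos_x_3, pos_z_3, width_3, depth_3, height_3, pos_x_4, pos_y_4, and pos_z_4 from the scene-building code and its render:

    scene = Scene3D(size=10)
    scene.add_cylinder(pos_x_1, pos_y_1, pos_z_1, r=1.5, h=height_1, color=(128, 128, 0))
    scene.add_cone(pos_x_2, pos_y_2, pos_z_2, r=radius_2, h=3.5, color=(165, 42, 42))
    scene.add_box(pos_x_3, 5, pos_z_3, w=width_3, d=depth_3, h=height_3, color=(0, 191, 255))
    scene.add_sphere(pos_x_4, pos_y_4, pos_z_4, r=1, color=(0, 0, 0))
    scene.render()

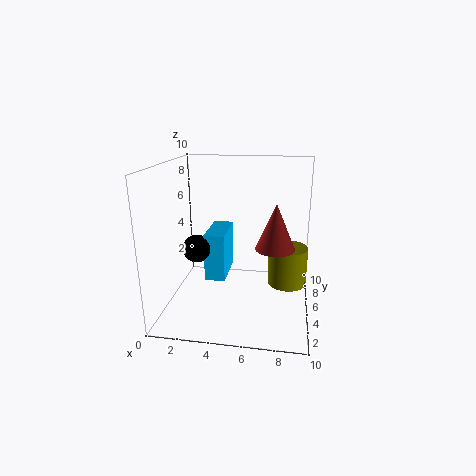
pos_x_1 = 8.5, pos_y_1 = 7.5, pos_z_1 = 0.5, height_1 = 3, pos_x_2 = 7.5, pos_y_2 = 7, pos_z_2 = 3.5, radius_2 = 1.5, pos_x_3 = 2.5, pos_z_3 = 1.5, width_3 = 1.5, depth_3 = 3.5, height_3 = 3.5, pos_x_4 = 2, pos_y_4 = 5, pos_z_4 = 4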